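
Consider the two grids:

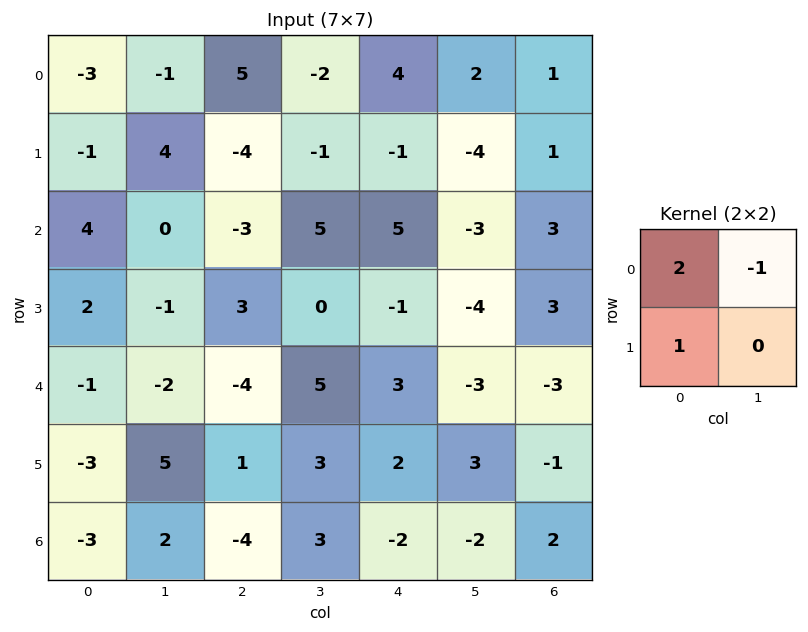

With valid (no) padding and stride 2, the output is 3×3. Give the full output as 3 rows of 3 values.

-6 8 5
10 -8 12
-3 -12 11

Output[0,0]: The receptive field on the input at this output position is [-3 -1 / -1 4]. Elementwise product with the kernel and sum: -3·2 + -1·-1 + -1·1.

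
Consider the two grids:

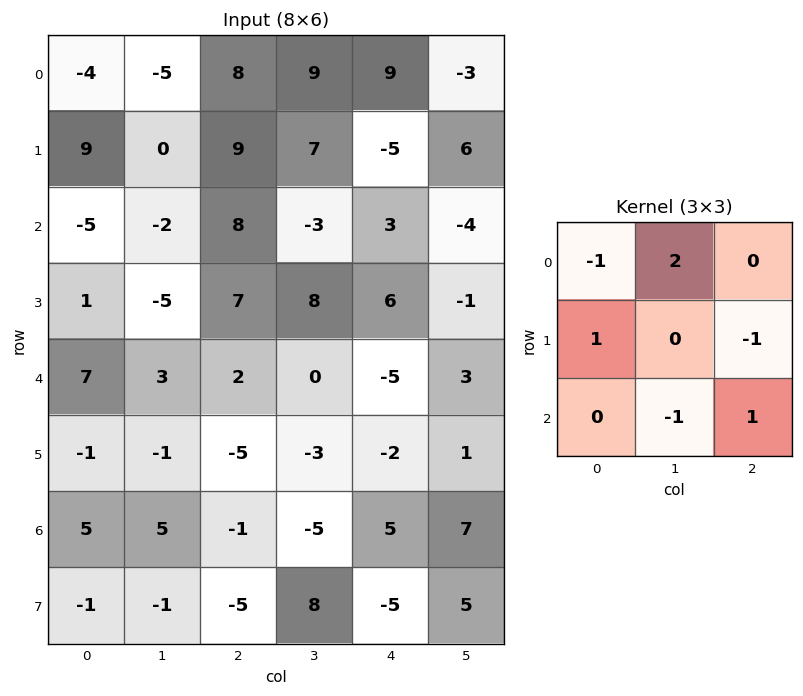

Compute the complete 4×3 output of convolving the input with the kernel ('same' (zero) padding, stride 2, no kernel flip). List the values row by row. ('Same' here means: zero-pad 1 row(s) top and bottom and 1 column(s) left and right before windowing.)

Output[0,0]: The receptive field on the zero-padded input at this output position is [0 0 0 / 0 -4 -5 / 0 9 0]. Elementwise product with the kernel and sum: 0·-1 + 0·2 + 0·1 + -5·-1 + 9·-1 + 0·1.
Output[0,1]: The receptive field on the zero-padded input at this output position is [0 0 0 / -5 8 9 / 0 9 7]. Elementwise product with the kernel and sum: 0·-1 + 0·2 + -5·1 + 9·-1 + 9·-1 + 7·1.

-4 -16 23
14 20 -23
-1 24 4
-7 14 -3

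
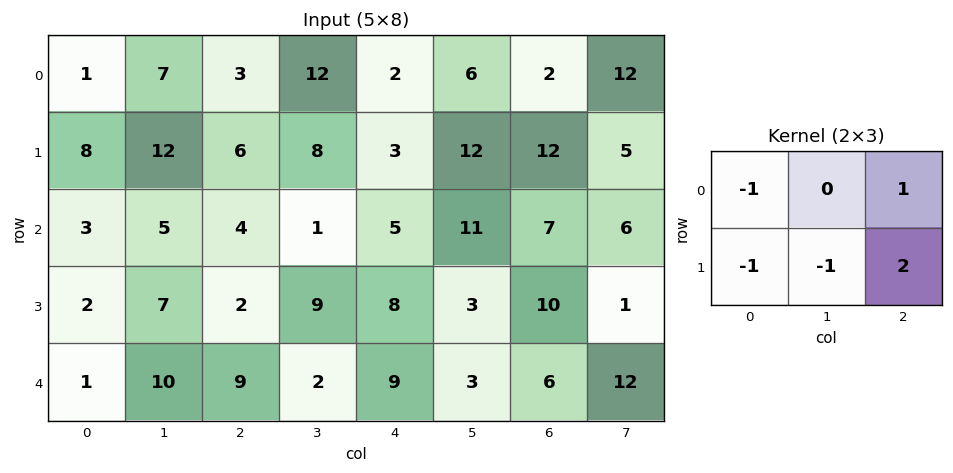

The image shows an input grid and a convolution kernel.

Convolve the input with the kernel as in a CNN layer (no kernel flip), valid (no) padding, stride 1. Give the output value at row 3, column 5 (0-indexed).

The receptive field on the input at this output position is [3 10 1 / 3 6 12]. Elementwise product with the kernel and sum: 3·-1 + 1·1 + 3·-1 + 6·-1 + 12·2.

13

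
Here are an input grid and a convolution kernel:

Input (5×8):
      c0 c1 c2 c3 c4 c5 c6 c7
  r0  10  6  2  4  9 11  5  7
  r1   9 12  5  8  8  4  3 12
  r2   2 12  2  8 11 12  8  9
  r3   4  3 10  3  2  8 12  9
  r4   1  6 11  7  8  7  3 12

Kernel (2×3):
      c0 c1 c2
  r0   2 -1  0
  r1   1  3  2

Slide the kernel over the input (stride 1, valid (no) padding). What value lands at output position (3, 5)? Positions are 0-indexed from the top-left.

44

The receptive field on the input at this output position is [8 12 9 / 7 3 12]. Elementwise product with the kernel and sum: 8·2 + 12·-1 + 7·1 + 3·3 + 12·2.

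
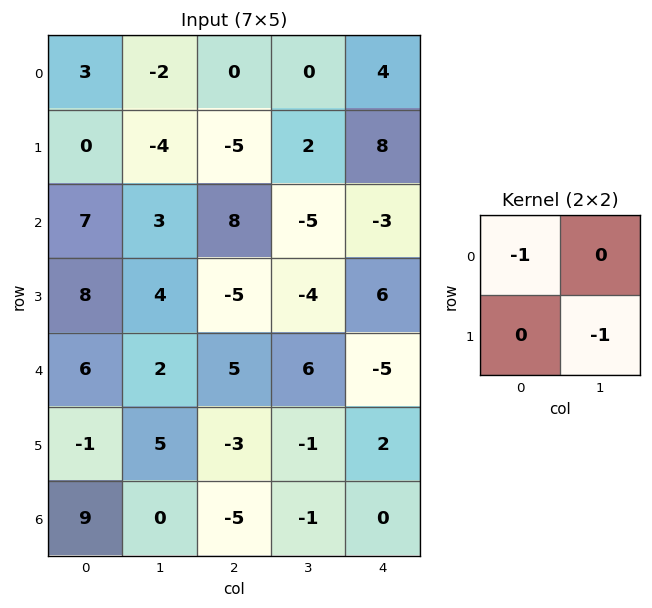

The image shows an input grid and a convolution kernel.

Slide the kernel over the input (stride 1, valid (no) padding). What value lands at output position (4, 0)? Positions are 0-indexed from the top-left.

The receptive field on the input at this output position is [6 2 / -1 5]. Elementwise product with the kernel and sum: 6·-1 + 5·-1.

-11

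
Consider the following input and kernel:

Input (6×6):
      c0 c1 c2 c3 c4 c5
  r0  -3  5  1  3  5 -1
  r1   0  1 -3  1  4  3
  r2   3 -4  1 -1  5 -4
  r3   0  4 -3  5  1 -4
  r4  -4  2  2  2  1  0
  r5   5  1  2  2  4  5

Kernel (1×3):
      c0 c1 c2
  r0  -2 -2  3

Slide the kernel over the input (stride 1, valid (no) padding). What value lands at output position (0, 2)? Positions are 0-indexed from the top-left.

7

The receptive field on the input at this output position is [1 3 5]. Elementwise product with the kernel and sum: 1·-2 + 3·-2 + 5·3.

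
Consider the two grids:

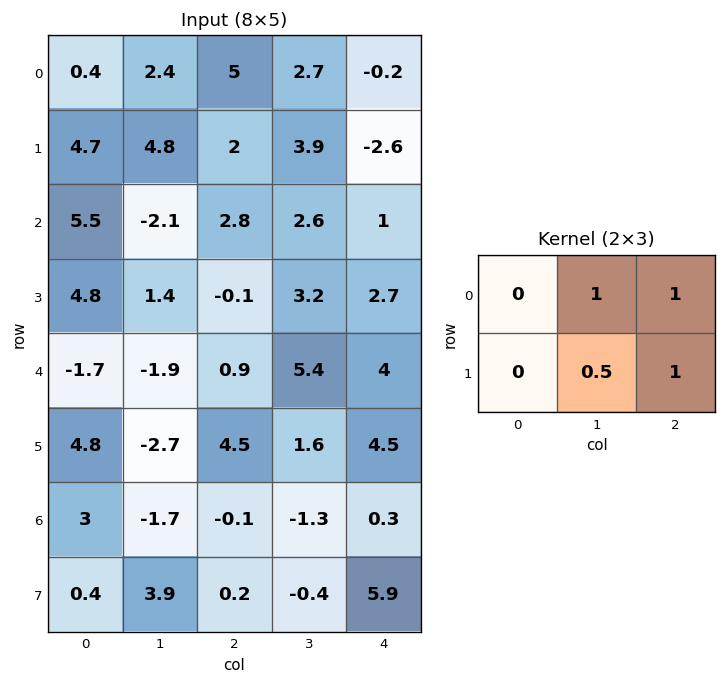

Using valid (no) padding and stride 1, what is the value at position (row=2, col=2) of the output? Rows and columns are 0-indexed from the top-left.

The receptive field on the input at this output position is [2.8 2.6 1 / -0.1 3.2 2.7]. Elementwise product with the kernel and sum: 2.6·1 + 1·1 + 3.2·0.5 + 2.7·1.

7.9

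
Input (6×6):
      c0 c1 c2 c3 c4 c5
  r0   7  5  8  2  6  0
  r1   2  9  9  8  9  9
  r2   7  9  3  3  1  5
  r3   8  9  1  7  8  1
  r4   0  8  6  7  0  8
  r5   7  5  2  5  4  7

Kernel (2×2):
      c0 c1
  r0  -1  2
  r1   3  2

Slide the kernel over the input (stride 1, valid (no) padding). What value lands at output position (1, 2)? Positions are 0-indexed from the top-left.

22

The receptive field on the input at this output position is [9 8 / 3 3]. Elementwise product with the kernel and sum: 9·-1 + 8·2 + 3·3 + 3·2.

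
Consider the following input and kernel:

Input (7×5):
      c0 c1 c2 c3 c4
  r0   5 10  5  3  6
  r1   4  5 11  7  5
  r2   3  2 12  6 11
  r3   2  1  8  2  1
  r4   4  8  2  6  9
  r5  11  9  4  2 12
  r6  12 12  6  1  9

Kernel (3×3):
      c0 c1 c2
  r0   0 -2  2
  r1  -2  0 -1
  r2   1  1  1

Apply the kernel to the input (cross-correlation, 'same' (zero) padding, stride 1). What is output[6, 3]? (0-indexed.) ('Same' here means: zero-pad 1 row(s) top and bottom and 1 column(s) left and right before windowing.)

-1

The receptive field on the zero-padded input at this output position is [4 2 12 / 6 1 9 / 0 0 0]. Elementwise product with the kernel and sum: 2·-2 + 12·2 + 6·-2 + 9·-1 + 0·1 + 0·1 + 0·1.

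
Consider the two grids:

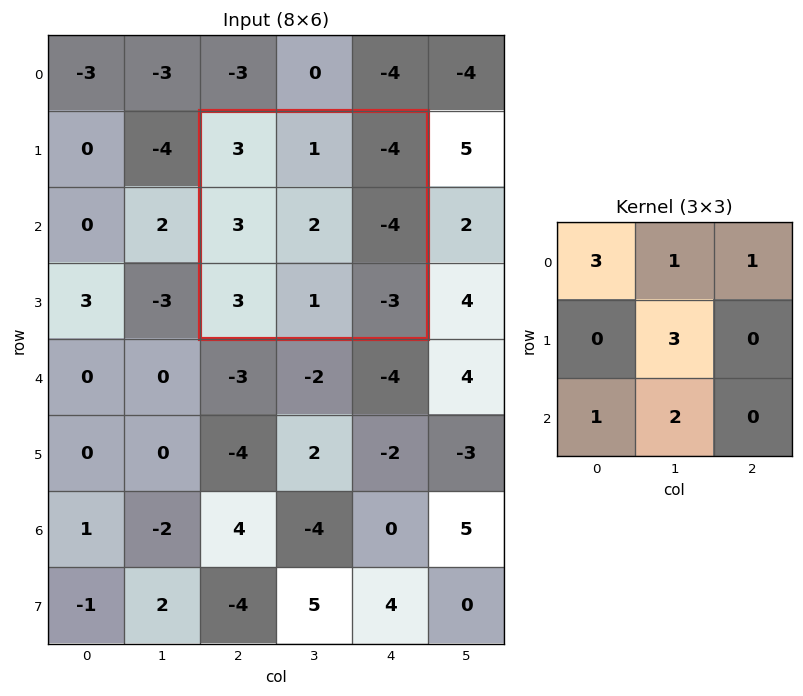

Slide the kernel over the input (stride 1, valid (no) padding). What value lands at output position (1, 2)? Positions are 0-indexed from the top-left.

The receptive field on the input at this output position is [3 1 -4 / 3 2 -4 / 3 1 -3]. Elementwise product with the kernel and sum: 3·3 + 1·1 + -4·1 + 2·3 + 3·1 + 1·2.

17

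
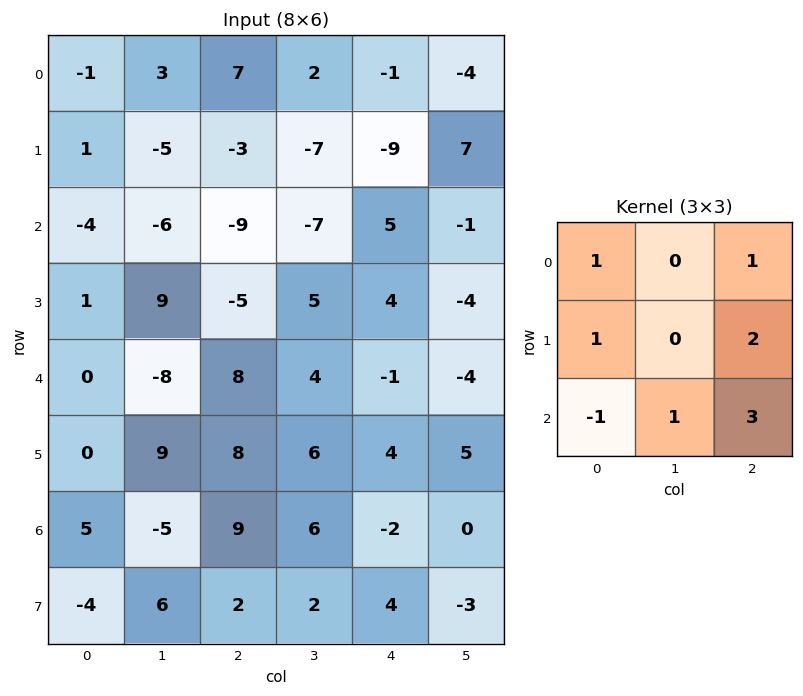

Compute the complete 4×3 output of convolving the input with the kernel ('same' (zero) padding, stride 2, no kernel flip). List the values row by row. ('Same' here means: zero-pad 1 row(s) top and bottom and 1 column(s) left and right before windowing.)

Output[0,0]: The receptive field on the zero-padded input at this output position is [0 0 0 / 0 -1 3 / 0 1 -5]. Elementwise product with the kernel and sum: 0·1 + 0·1 + 0·1 + 3·2 + 0·-1 + 1·1 + -5·3.
Output[0,1]: The receptive field on the zero-padded input at this output position is [0 0 0 / 3 7 2 / -5 -3 -7]. Elementwise product with the kernel and sum: 0·1 + 0·1 + 3·1 + 2·2 + -5·-1 + -3·1 + -7·3.

-8 -12 13
11 -31 -22
20 31 10
13 24 10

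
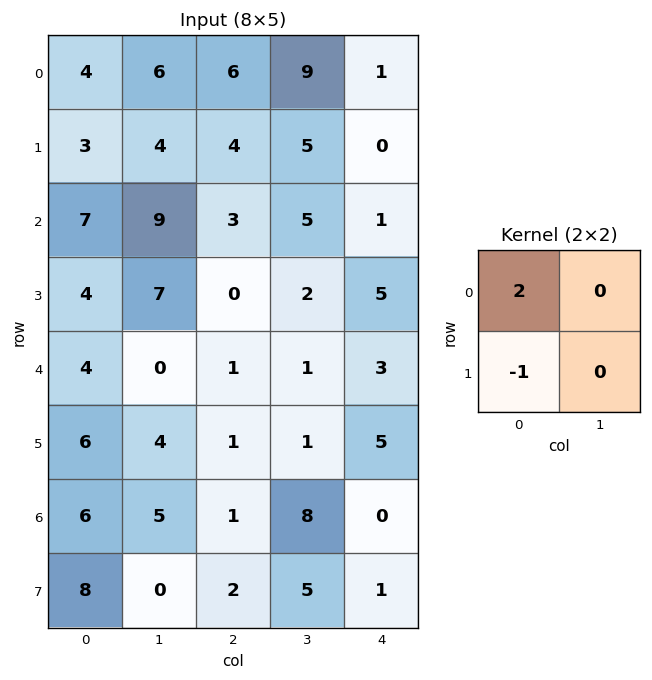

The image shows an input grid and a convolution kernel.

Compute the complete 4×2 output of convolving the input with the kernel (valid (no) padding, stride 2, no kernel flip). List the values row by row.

Output[0,0]: The receptive field on the input at this output position is [4 6 / 3 4]. Elementwise product with the kernel and sum: 4·2 + 3·-1.

5 8
10 6
2 1
4 0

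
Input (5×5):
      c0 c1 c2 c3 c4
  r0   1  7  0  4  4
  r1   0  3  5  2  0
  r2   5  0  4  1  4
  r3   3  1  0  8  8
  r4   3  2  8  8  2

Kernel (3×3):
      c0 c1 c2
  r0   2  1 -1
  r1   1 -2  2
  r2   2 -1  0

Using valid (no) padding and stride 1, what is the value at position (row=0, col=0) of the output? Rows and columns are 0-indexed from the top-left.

The receptive field on the input at this output position is [1 7 0 / 0 3 5 / 5 0 4]. Elementwise product with the kernel and sum: 1·2 + 7·1 + 0·-1 + 0·1 + 3·-2 + 5·2 + 5·2 + 0·-1.

23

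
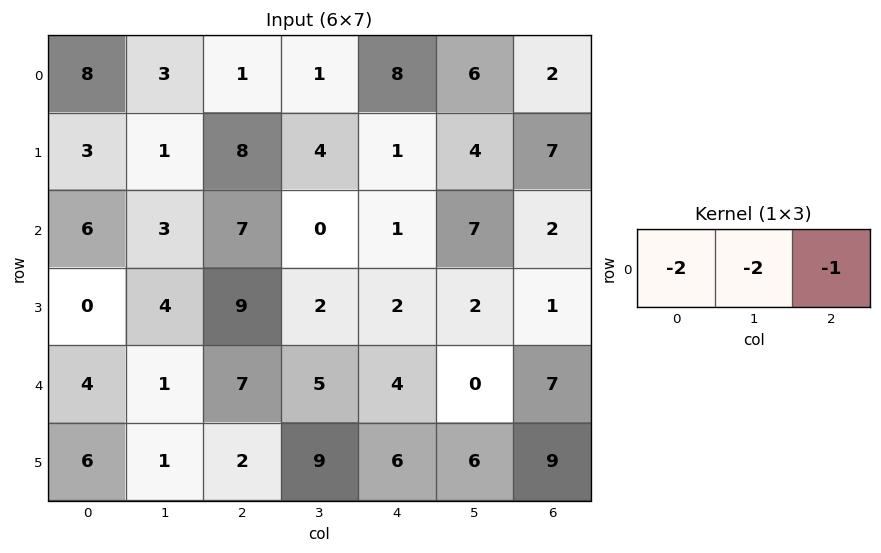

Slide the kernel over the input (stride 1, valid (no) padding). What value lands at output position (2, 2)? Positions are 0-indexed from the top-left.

The receptive field on the input at this output position is [7 0 1]. Elementwise product with the kernel and sum: 7·-2 + 0·-2 + 1·-1.

-15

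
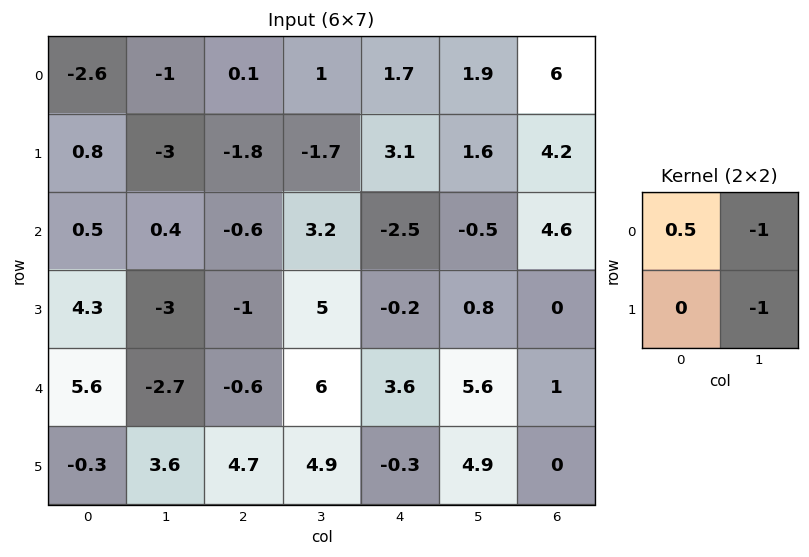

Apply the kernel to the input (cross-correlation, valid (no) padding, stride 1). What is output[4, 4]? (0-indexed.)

-8.7

The receptive field on the input at this output position is [3.6 5.6 / -0.3 4.9]. Elementwise product with the kernel and sum: 3.6·0.5 + 5.6·-1 + 4.9·-1.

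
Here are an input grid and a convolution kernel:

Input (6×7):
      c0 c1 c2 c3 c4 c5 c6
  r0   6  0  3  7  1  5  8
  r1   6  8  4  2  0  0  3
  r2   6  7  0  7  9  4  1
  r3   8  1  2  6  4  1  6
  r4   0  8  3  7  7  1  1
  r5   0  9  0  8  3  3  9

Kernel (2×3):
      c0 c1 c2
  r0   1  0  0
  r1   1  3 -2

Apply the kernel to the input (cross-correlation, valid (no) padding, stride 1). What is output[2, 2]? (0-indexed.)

12

The receptive field on the input at this output position is [0 7 9 / 2 6 4]. Elementwise product with the kernel and sum: 0·1 + 2·1 + 6·3 + 4·-2.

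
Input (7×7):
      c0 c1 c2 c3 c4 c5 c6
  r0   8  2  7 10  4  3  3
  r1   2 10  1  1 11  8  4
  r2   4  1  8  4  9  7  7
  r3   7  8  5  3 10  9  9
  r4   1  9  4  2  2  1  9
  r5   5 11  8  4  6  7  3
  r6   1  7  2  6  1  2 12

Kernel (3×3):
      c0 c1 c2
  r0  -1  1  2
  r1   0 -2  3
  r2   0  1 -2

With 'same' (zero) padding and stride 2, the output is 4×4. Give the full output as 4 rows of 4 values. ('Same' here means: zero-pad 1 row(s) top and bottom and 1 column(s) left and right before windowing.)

Output[0,0]: The receptive field on the zero-padded input at this output position is [0 0 0 / 0 8 2 / 0 2 10]. Elementwise product with the kernel and sum: 0·-1 + 0·1 + 0·2 + 8·-2 + 2·3 + 2·1 + 10·-2.

-28 15 -4 -2
8 -12 21 -9
31 1 16 -15
46 19 20 -28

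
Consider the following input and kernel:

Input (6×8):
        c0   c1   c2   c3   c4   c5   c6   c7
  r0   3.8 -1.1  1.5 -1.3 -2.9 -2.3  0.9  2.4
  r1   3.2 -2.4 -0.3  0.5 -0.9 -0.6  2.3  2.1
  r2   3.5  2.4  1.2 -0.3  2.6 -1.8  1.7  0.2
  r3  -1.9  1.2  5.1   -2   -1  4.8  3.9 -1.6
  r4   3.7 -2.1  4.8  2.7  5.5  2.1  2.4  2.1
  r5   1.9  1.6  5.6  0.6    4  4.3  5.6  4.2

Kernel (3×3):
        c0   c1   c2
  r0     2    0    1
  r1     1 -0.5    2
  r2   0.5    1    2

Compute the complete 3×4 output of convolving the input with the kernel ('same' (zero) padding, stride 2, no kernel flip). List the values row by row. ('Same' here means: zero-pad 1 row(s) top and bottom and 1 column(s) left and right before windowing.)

Output[0,0]: The receptive field on the zero-padded input at this output position is [0 0 0 / 0 3.8 -1.1 / 0 3.2 -2.4]. Elementwise product with the kernel and sum: 0·2 + 0·1 + 0·1 + 3.8·-0.5 + -1.1·2 + 0·0.5 + 3.2·1 + -2.4·2.

-5.7 -4.95 -6.3 8.25
1.15 -1.4 2.8 1.75
0.25 8.9 17.85 29.25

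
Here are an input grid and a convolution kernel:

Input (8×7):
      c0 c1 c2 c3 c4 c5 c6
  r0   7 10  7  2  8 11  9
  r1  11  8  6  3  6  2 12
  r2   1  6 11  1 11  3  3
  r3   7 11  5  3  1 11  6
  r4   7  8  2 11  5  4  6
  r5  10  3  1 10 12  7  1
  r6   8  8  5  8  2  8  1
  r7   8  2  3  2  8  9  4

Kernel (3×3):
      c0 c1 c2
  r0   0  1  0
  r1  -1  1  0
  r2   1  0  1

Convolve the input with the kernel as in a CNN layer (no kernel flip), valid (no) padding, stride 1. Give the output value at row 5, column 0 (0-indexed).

14

The receptive field on the input at this output position is [10 3 1 / 8 8 5 / 8 2 3]. Elementwise product with the kernel and sum: 3·1 + 8·-1 + 8·1 + 8·1 + 3·1.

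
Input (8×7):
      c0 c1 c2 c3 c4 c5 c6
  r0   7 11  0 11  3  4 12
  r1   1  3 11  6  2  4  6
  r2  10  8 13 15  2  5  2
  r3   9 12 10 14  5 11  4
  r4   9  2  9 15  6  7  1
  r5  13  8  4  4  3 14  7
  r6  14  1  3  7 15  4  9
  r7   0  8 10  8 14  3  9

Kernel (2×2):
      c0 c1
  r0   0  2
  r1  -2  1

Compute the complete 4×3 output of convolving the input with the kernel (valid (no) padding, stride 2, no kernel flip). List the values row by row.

23 6 8
10 24 11
-14 26 22
10 2 -17

Output[0,0]: The receptive field on the input at this output position is [7 11 / 1 3]. Elementwise product with the kernel and sum: 11·2 + 1·-2 + 3·1.
Output[0,1]: The receptive field on the input at this output position is [0 11 / 11 6]. Elementwise product with the kernel and sum: 11·2 + 11·-2 + 6·1.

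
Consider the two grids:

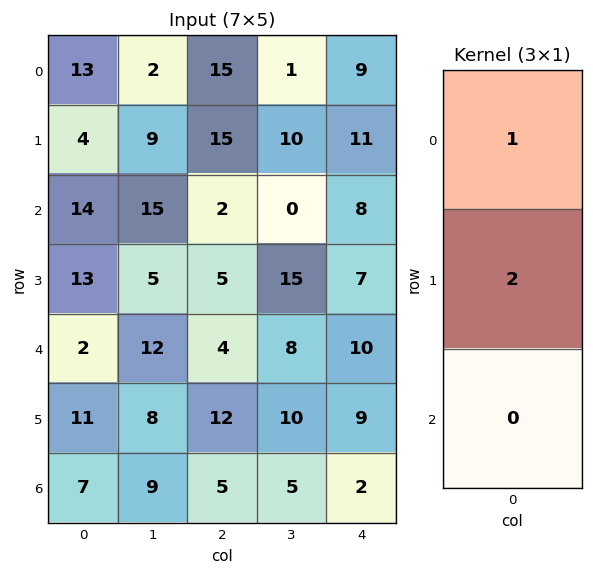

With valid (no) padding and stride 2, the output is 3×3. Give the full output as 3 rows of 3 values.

21 45 31
40 12 22
24 28 28

Output[0,0]: The receptive field on the input at this output position is [13 / 4 / 14]. Elementwise product with the kernel and sum: 13·1 + 4·2.
Output[0,1]: The receptive field on the input at this output position is [15 / 15 / 2]. Elementwise product with the kernel and sum: 15·1 + 15·2.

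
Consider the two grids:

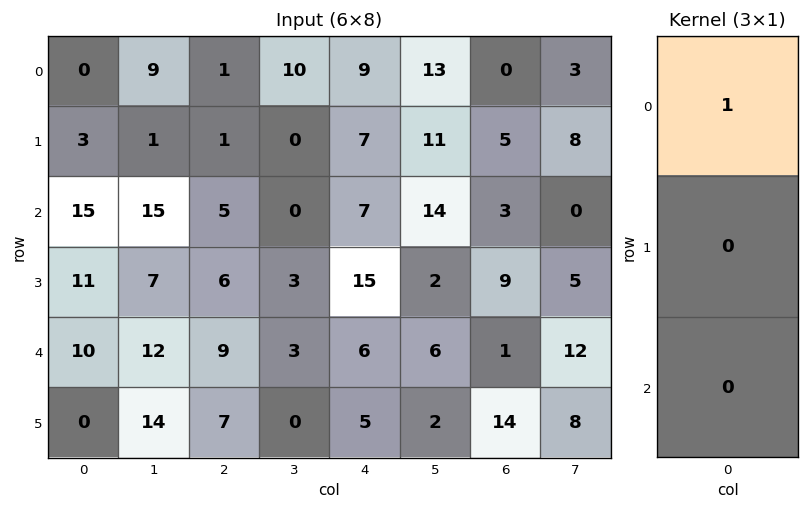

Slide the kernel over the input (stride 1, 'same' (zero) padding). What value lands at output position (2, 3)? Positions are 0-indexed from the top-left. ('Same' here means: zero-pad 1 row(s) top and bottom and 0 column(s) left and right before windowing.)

The receptive field on the zero-padded input at this output position is [0 / 0 / 3]. Elementwise product with the kernel and sum: 0·1.

0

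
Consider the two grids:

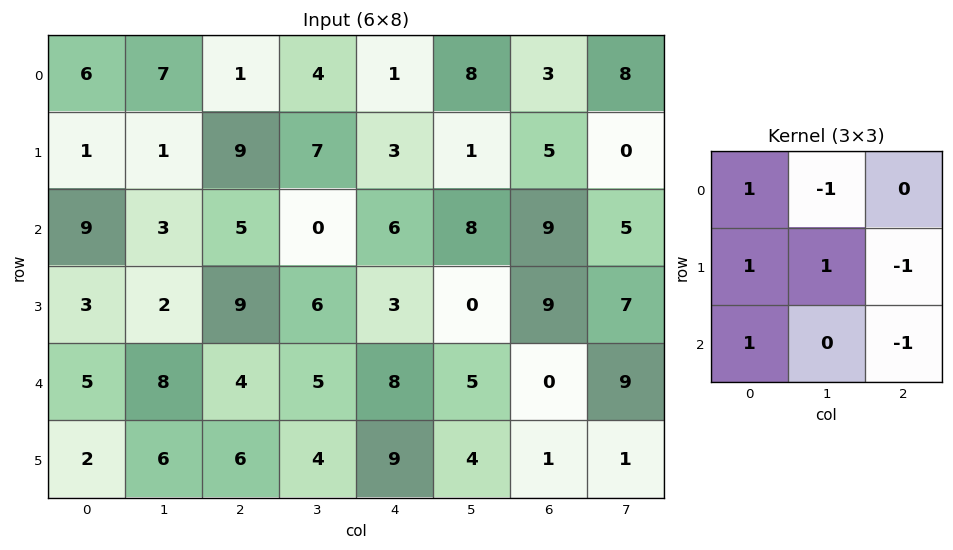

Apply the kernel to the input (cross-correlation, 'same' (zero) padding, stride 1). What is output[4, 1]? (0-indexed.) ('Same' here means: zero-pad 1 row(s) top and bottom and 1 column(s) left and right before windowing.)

6

The receptive field on the zero-padded input at this output position is [3 2 9 / 5 8 4 / 2 6 6]. Elementwise product with the kernel and sum: 3·1 + 2·-1 + 5·1 + 8·1 + 4·-1 + 2·1 + 6·-1.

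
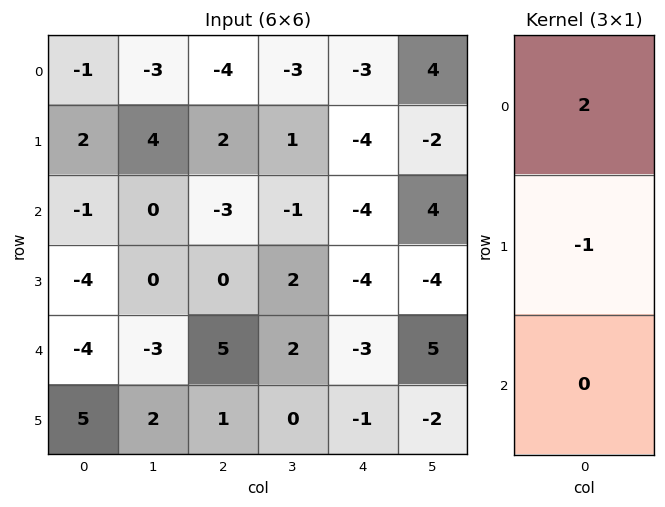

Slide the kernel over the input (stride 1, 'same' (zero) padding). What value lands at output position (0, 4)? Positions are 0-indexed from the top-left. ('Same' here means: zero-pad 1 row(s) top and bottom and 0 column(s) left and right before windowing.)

The receptive field on the zero-padded input at this output position is [0 / -3 / -4]. Elementwise product with the kernel and sum: 0·2 + -3·-1.

3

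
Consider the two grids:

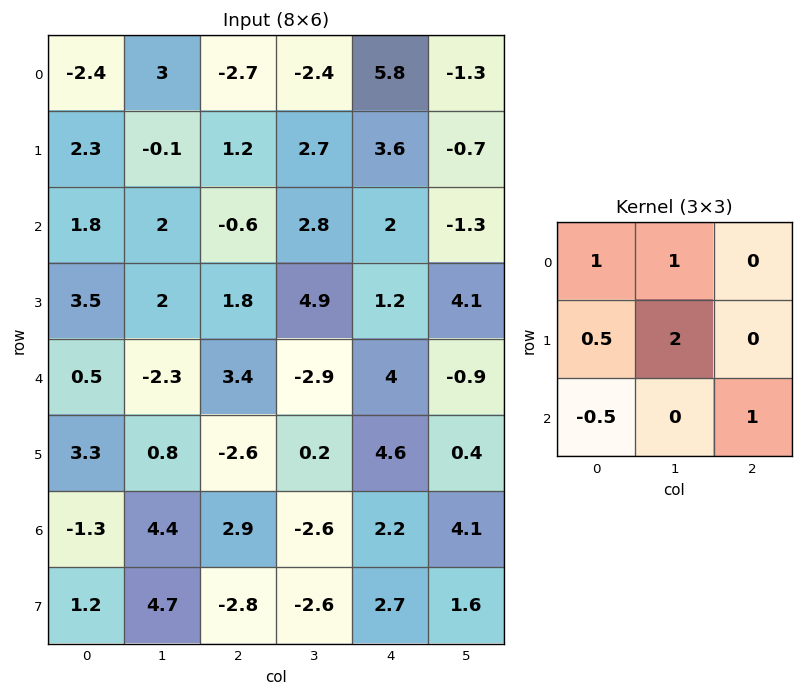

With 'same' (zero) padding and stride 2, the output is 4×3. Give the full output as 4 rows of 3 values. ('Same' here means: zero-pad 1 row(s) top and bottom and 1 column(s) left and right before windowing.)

-4.9 -1.15 8.35
7.9 4.8 13.35
5.3 9.25 12.95
5.4 1.25 10.8

Output[0,0]: The receptive field on the zero-padded input at this output position is [0 0 0 / 0 -2.4 3 / 0 2.3 -0.1]. Elementwise product with the kernel and sum: 0·1 + 0·1 + 0·0.5 + -2.4·2 + 0·-0.5 + -0.1·1.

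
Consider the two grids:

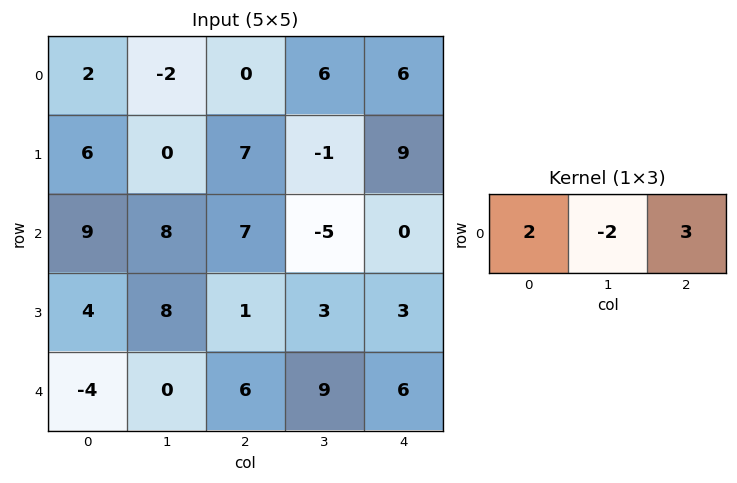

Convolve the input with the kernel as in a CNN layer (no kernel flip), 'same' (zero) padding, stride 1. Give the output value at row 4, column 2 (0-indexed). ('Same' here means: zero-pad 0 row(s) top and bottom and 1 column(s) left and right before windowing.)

15

The receptive field on the zero-padded input at this output position is [0 6 9]. Elementwise product with the kernel and sum: 0·2 + 6·-2 + 9·3.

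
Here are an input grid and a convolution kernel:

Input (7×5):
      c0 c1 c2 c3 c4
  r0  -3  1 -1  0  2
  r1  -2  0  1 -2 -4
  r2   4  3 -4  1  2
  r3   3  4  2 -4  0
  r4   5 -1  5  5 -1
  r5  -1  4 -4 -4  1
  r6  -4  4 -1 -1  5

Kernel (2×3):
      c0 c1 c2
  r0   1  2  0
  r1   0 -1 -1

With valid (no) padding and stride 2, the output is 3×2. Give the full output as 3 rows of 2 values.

Output[0,0]: The receptive field on the input at this output position is [-3 1 -1 / -2 0 1]. Elementwise product with the kernel and sum: -3·1 + 1·2 + 0·-1 + 1·-1.
Output[0,1]: The receptive field on the input at this output position is [-1 0 2 / 1 -2 -4]. Elementwise product with the kernel and sum: -1·1 + 0·2 + -2·-1 + -4·-1.

-2 5
4 2
3 18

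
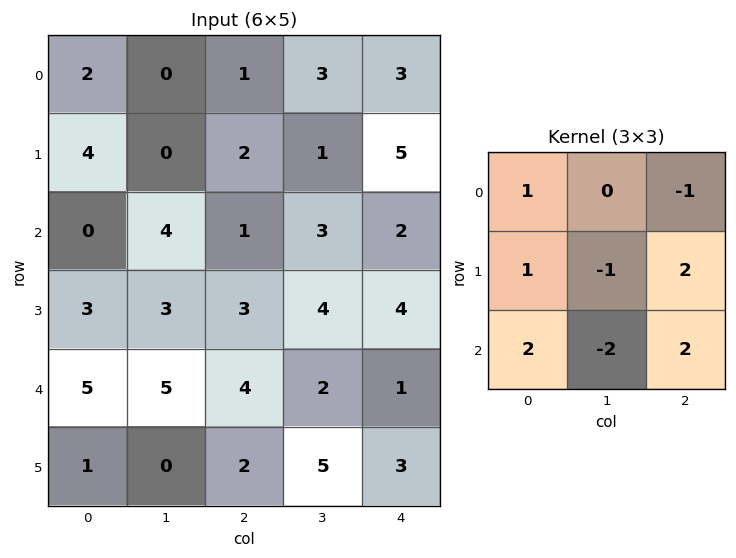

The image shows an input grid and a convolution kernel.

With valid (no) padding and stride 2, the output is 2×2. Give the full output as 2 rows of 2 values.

Output[0,0]: The receptive field on the input at this output position is [2 0 1 / 4 0 2 / 0 4 1]. Elementwise product with the kernel and sum: 2·1 + 1·-1 + 4·1 + 0·-1 + 2·2 + 0·2 + 4·-2 + 1·2.
Output[0,1]: The receptive field on the input at this output position is [1 3 3 / 2 1 5 / 1 3 2]. Elementwise product with the kernel and sum: 1·1 + 3·-1 + 2·1 + 1·-1 + 5·2 + 1·2 + 3·-2 + 2·2.

3 9
13 12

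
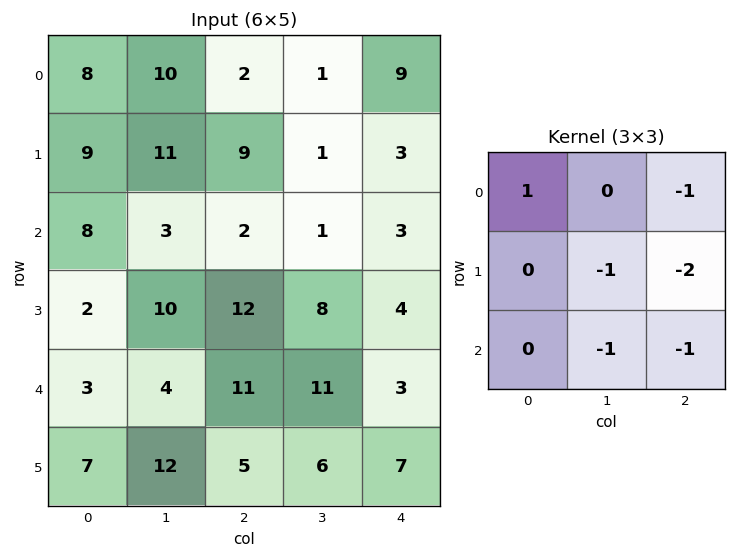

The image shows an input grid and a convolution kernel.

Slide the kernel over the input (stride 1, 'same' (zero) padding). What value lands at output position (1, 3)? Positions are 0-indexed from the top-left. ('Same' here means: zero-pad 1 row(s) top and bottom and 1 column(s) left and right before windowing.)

-18

The receptive field on the zero-padded input at this output position is [2 1 9 / 9 1 3 / 2 1 3]. Elementwise product with the kernel and sum: 2·1 + 9·-1 + 1·-1 + 3·-2 + 1·-1 + 3·-1.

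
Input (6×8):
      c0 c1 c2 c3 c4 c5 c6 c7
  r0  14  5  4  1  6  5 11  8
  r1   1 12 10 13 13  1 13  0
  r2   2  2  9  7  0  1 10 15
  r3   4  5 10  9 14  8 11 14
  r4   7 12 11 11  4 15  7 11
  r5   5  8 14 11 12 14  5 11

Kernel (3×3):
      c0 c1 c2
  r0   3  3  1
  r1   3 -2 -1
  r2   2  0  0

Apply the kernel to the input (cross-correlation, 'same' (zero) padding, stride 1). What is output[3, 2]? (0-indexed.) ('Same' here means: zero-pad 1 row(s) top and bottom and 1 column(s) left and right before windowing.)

50

The receptive field on the zero-padded input at this output position is [2 9 7 / 5 10 9 / 12 11 11]. Elementwise product with the kernel and sum: 2·3 + 9·3 + 7·1 + 5·3 + 10·-2 + 9·-1 + 12·2.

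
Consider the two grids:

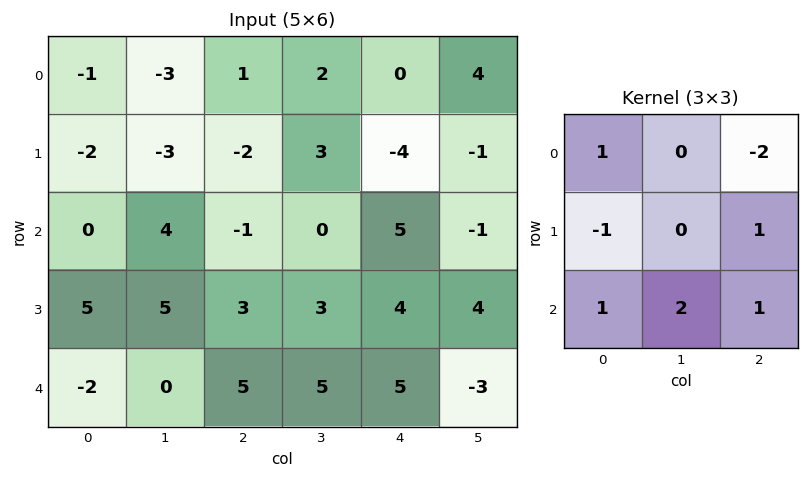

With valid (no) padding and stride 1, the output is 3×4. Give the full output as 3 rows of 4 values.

4 1 3 -1
19 1 25 19
3 17 10 15

Output[0,0]: The receptive field on the input at this output position is [-1 -3 1 / -2 -3 -2 / 0 4 -1]. Elementwise product with the kernel and sum: -1·1 + 1·-2 + -2·-1 + -2·1 + 0·1 + 4·2 + -1·1.
Output[0,1]: The receptive field on the input at this output position is [-3 1 2 / -3 -2 3 / 4 -1 0]. Elementwise product with the kernel and sum: -3·1 + 2·-2 + -3·-1 + 3·1 + 4·1 + -1·2 + 0·1.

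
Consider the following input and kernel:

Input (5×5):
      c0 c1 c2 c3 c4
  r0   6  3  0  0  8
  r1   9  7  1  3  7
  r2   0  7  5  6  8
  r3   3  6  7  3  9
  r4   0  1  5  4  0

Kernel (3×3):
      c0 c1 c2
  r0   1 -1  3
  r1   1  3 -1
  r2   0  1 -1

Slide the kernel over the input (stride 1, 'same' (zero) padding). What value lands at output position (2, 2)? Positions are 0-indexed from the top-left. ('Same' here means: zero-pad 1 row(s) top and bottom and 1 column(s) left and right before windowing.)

35

The receptive field on the zero-padded input at this output position is [7 1 3 / 7 5 6 / 6 7 3]. Elementwise product with the kernel and sum: 7·1 + 1·-1 + 3·3 + 7·1 + 5·3 + 6·-1 + 7·1 + 3·-1.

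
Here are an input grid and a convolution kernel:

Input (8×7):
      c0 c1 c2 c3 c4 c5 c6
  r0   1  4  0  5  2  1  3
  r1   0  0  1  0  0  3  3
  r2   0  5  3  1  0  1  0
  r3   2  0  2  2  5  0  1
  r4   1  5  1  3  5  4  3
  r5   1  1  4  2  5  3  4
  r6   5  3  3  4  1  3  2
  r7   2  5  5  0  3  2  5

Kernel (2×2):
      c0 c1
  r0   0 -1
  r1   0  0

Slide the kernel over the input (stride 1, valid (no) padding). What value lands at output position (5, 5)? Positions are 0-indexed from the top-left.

The receptive field on the input at this output position is [3 4 / 3 2]. Elementwise product with the kernel and sum: 4·-1.

-4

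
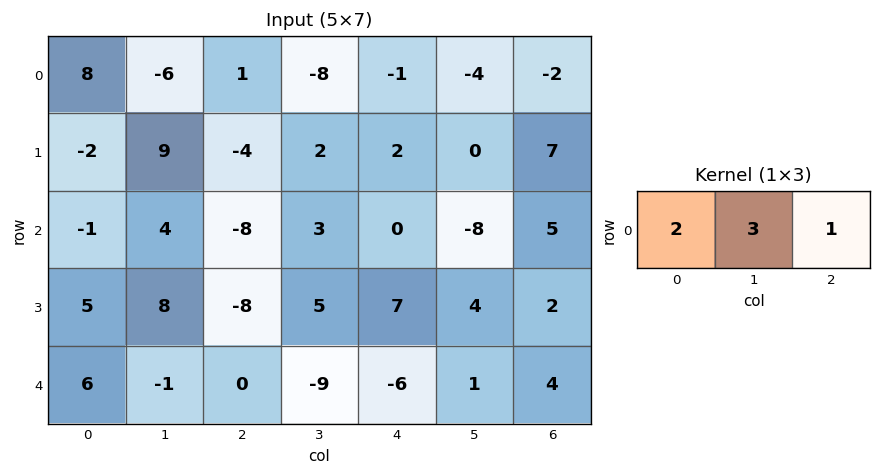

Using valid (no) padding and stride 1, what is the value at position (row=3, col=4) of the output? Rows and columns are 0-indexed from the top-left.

28

The receptive field on the input at this output position is [7 4 2]. Elementwise product with the kernel and sum: 7·2 + 4·3 + 2·1.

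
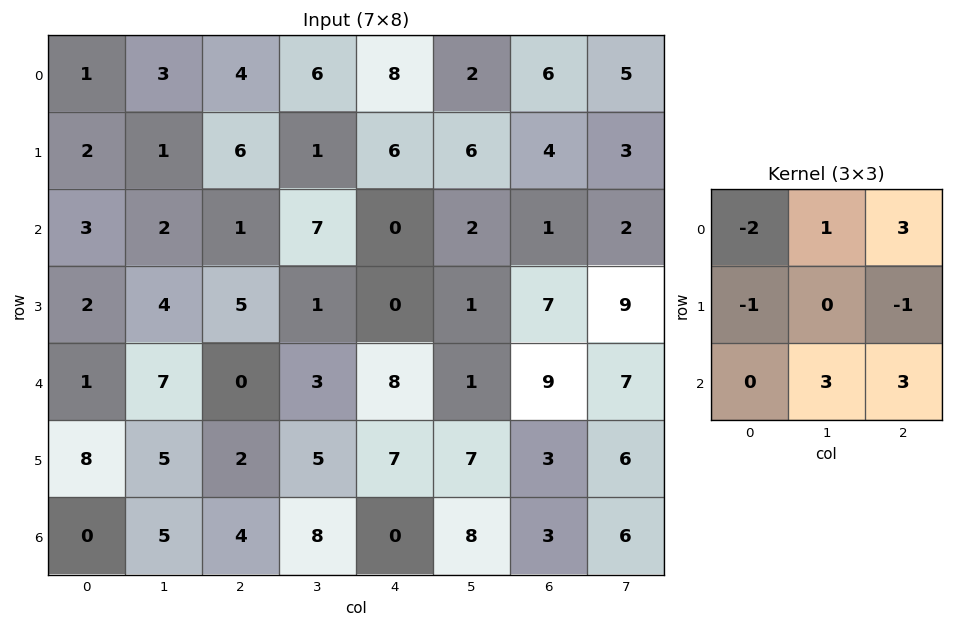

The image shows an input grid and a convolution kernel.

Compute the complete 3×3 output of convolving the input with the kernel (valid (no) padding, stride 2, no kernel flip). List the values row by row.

Output[0,0]: The receptive field on the input at this output position is [1 3 4 / 2 1 6 / 3 2 1]. Elementwise product with the kernel and sum: 1·-2 + 3·1 + 4·3 + 2·-1 + 6·-1 + 2·3 + 1·3.

14 31 3
13 33 28
22 42 35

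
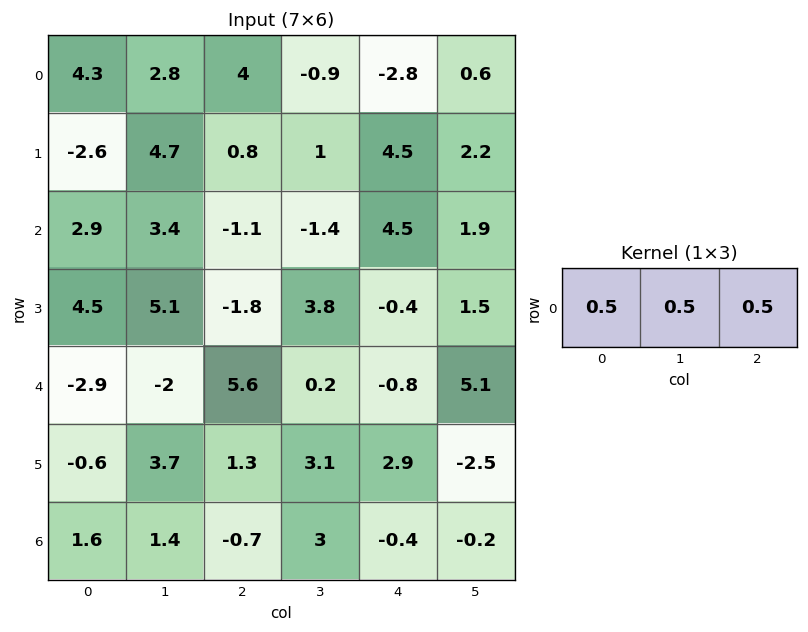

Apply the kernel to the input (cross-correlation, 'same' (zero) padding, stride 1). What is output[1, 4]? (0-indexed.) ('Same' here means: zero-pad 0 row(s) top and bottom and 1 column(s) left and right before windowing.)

3.85

The receptive field on the zero-padded input at this output position is [1 4.5 2.2]. Elementwise product with the kernel and sum: 1·0.5 + 4.5·0.5 + 2.2·0.5.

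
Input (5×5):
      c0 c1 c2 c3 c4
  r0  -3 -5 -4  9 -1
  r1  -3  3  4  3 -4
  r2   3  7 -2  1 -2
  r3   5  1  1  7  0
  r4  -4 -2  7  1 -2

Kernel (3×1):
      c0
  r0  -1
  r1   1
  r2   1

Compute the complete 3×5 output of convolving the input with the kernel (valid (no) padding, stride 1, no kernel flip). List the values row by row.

Output[0,0]: The receptive field on the input at this output position is [-3 / -3 / 3]. Elementwise product with the kernel and sum: -3·-1 + -3·1 + 3·1.
Output[0,1]: The receptive field on the input at this output position is [-5 / 3 / 7]. Elementwise product with the kernel and sum: -5·-1 + 3·1 + 7·1.

3 15 6 -5 -5
11 5 -5 5 2
-2 -8 10 7 0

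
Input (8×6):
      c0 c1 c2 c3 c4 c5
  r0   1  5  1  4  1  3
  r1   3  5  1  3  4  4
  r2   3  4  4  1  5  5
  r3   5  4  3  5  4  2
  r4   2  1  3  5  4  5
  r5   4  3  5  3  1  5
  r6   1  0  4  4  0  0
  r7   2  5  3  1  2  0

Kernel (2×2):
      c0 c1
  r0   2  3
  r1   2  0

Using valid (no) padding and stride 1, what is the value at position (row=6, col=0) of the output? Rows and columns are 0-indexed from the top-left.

The receptive field on the input at this output position is [1 0 / 2 5]. Elementwise product with the kernel and sum: 1·2 + 0·3 + 2·2.

6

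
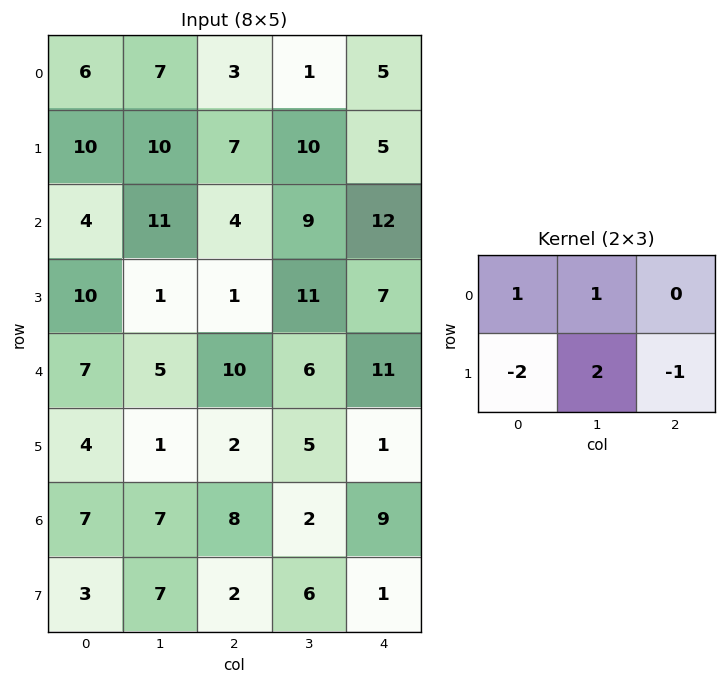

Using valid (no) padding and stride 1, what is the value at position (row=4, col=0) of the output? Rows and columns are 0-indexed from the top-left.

The receptive field on the input at this output position is [7 5 10 / 4 1 2]. Elementwise product with the kernel and sum: 7·1 + 5·1 + 4·-2 + 1·2 + 2·-1.

4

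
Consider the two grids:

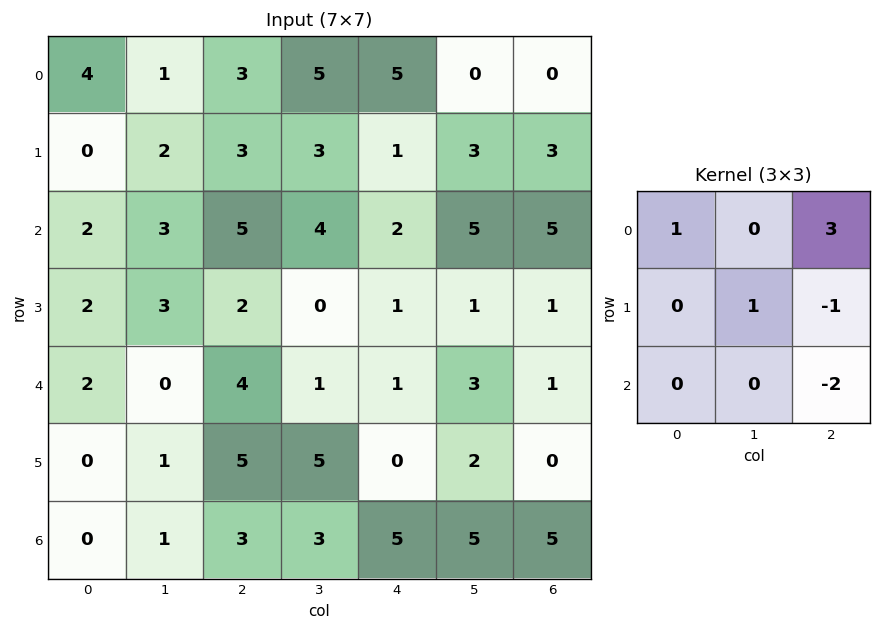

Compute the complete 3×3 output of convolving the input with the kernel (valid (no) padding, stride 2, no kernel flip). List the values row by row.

2 16 -5
10 8 15
4 2 -4

Output[0,0]: The receptive field on the input at this output position is [4 1 3 / 0 2 3 / 2 3 5]. Elementwise product with the kernel and sum: 4·1 + 3·3 + 2·1 + 3·-1 + 5·-2.
Output[0,1]: The receptive field on the input at this output position is [3 5 5 / 3 3 1 / 5 4 2]. Elementwise product with the kernel and sum: 3·1 + 5·3 + 3·1 + 1·-1 + 2·-2.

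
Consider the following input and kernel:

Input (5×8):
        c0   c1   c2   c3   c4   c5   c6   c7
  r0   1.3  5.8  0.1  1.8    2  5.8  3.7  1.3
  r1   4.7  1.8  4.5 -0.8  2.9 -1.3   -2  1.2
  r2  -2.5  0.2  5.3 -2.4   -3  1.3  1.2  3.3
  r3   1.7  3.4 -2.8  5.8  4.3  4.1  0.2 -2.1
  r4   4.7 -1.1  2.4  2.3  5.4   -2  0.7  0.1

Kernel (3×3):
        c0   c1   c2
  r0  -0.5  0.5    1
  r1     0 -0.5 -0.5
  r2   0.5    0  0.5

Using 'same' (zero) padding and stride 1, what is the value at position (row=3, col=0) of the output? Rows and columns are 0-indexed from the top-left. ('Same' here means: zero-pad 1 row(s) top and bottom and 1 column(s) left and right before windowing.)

-4.15

The receptive field on the zero-padded input at this output position is [0 -2.5 0.2 / 0 1.7 3.4 / 0 4.7 -1.1]. Elementwise product with the kernel and sum: 0·-0.5 + -2.5·0.5 + 0.2·1 + 1.7·-0.5 + 3.4·-0.5 + 0·0.5 + -1.1·0.5.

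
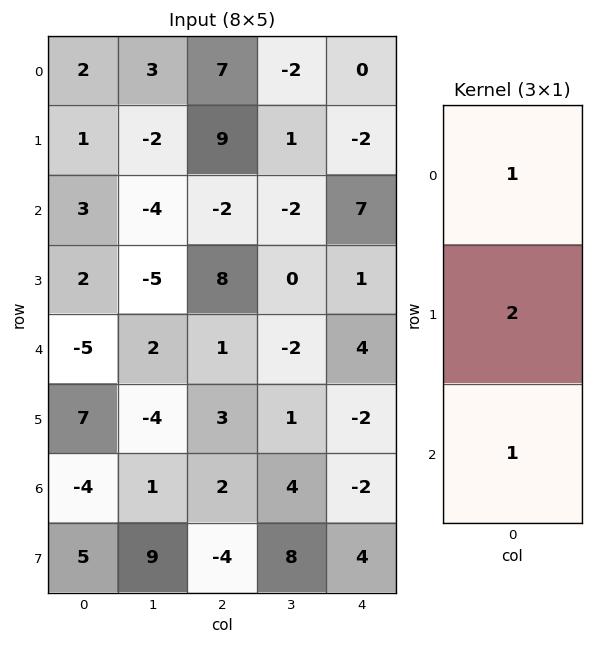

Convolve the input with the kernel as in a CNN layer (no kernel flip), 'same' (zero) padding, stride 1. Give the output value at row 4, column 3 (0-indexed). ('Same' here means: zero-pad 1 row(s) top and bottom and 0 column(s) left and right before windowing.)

The receptive field on the zero-padded input at this output position is [0 / -2 / 1]. Elementwise product with the kernel and sum: 0·1 + -2·2 + 1·1.

-3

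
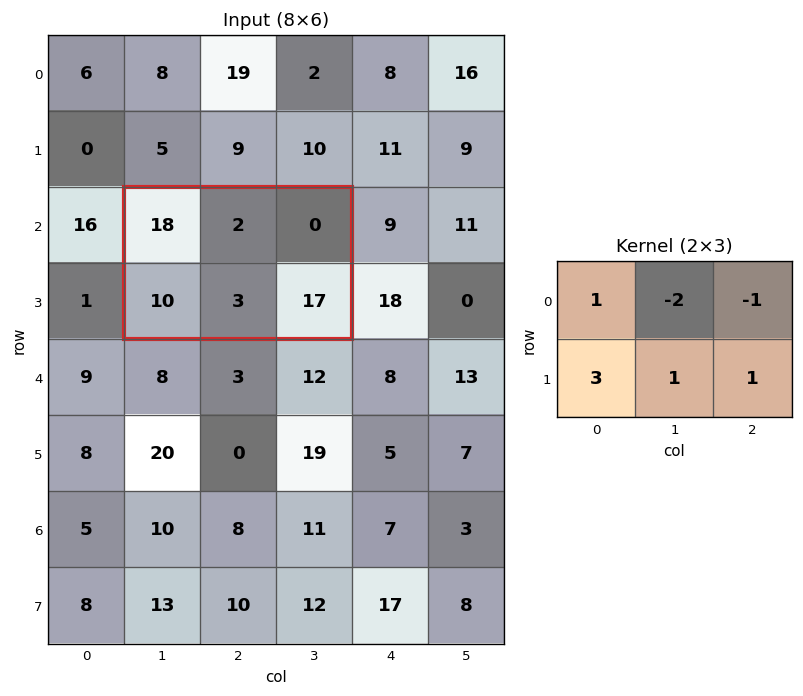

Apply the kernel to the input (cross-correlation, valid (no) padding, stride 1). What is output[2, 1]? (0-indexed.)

The receptive field on the input at this output position is [18 2 0 / 10 3 17]. Elementwise product with the kernel and sum: 18·1 + 2·-2 + 0·-1 + 10·3 + 3·1 + 17·1.

64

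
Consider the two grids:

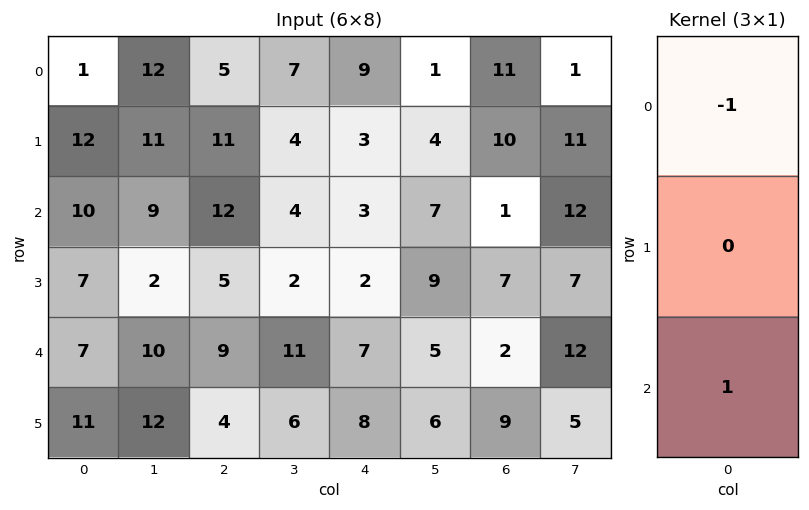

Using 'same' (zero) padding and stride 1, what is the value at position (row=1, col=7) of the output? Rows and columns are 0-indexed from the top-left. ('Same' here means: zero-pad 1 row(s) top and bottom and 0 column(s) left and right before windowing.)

11

The receptive field on the zero-padded input at this output position is [1 / 11 / 12]. Elementwise product with the kernel and sum: 1·-1 + 12·1.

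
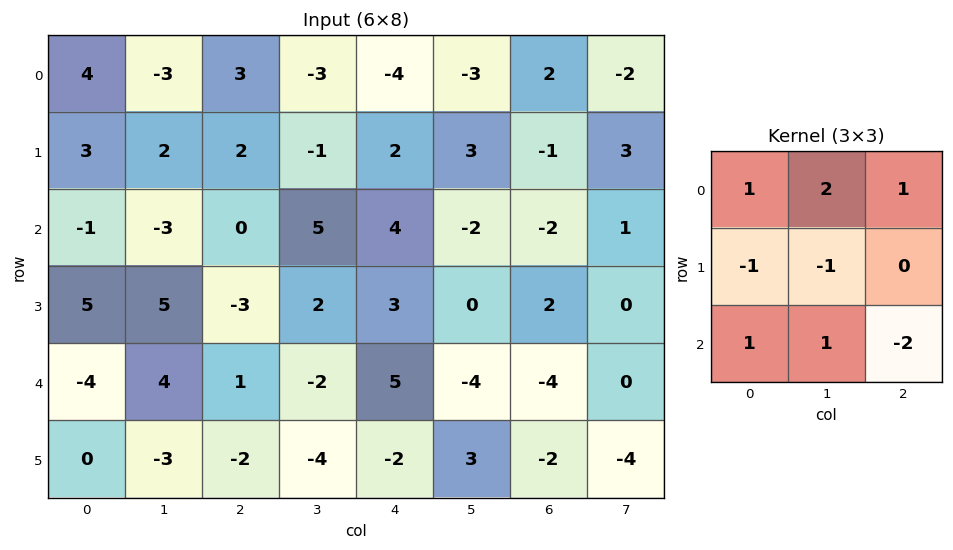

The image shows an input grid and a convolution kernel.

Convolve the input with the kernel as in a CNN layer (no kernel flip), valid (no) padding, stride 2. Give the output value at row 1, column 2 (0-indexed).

The receptive field on the input at this output position is [4 -2 -2 / 3 0 2 / 5 -4 -4]. Elementwise product with the kernel and sum: 4·1 + -2·2 + -2·1 + 3·-1 + 0·-1 + 5·1 + -4·1 + -4·-2.

4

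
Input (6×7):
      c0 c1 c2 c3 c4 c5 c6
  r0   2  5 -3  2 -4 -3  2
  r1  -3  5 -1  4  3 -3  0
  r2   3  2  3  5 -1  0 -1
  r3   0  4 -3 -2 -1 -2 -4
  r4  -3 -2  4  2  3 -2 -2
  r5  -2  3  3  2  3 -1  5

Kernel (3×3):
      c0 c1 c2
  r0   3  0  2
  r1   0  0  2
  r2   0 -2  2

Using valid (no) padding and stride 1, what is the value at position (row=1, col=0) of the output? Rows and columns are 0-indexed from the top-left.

-19

The receptive field on the input at this output position is [-3 5 -1 / 3 2 3 / 0 4 -3]. Elementwise product with the kernel and sum: -3·3 + -1·2 + 3·2 + 4·-2 + -3·2.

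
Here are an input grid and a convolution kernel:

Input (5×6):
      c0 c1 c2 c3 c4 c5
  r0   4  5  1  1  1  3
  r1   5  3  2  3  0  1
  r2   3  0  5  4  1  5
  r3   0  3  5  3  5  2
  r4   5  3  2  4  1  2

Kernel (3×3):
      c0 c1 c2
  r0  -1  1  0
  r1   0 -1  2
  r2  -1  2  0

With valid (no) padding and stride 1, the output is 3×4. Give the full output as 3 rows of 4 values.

-1 10 0 0
14 9 0 13
5 7 12 -6

Output[0,0]: The receptive field on the input at this output position is [4 5 1 / 5 3 2 / 3 0 5]. Elementwise product with the kernel and sum: 4·-1 + 5·1 + 3·-1 + 2·2 + 3·-1 + 0·2.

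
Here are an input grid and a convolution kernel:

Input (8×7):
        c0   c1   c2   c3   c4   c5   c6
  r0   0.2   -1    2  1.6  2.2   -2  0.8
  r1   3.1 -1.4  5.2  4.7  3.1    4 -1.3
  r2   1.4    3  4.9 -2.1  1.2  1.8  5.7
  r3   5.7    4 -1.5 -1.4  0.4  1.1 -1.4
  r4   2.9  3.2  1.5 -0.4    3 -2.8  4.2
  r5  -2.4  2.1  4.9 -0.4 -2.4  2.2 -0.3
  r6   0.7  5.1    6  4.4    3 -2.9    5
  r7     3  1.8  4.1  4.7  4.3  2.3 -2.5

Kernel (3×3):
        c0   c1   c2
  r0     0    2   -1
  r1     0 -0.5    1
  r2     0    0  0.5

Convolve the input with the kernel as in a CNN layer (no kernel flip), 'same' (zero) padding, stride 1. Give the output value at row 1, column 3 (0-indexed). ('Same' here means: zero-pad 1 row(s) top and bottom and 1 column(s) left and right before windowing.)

The receptive field on the zero-padded input at this output position is [2 1.6 2.2 / 5.2 4.7 3.1 / 4.9 -2.1 1.2]. Elementwise product with the kernel and sum: 1.6·2 + 2.2·-1 + 4.7·-0.5 + 3.1·1 + 1.2·0.5.

2.35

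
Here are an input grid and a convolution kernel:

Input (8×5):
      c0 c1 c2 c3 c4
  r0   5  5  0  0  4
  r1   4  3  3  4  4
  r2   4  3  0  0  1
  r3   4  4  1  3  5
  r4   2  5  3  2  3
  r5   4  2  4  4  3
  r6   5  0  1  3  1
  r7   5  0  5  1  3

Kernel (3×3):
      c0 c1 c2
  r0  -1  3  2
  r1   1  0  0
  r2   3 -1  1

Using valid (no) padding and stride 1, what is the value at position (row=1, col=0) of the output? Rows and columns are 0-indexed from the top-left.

24

The receptive field on the input at this output position is [4 3 3 / 4 3 0 / 4 4 1]. Elementwise product with the kernel and sum: 4·-1 + 3·3 + 3·2 + 4·1 + 4·3 + 4·-1 + 1·1.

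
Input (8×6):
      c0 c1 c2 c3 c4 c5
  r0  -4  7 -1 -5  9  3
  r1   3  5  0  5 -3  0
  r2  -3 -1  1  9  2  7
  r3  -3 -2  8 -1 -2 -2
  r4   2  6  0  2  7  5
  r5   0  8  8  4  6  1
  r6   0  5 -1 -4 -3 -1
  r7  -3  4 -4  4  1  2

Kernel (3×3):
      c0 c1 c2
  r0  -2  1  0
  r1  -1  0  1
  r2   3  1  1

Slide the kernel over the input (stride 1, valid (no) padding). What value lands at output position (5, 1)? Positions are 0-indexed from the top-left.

The receptive field on the input at this output position is [8 8 4 / 5 -1 -4 / 4 -4 4]. Elementwise product with the kernel and sum: 8·-2 + 8·1 + 5·-1 + -4·1 + 4·3 + -4·1 + 4·1.

-5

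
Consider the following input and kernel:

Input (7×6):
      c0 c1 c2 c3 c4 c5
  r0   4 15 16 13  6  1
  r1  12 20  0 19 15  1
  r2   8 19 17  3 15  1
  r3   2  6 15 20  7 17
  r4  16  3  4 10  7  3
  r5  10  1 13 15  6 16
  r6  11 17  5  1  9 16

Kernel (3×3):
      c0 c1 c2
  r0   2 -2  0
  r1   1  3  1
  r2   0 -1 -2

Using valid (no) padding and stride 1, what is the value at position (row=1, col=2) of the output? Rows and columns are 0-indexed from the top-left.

The receptive field on the input at this output position is [0 19 15 / 17 3 15 / 15 20 7]. Elementwise product with the kernel and sum: 0·2 + 19·-2 + 17·1 + 3·3 + 15·1 + 20·-1 + 7·-2.

-31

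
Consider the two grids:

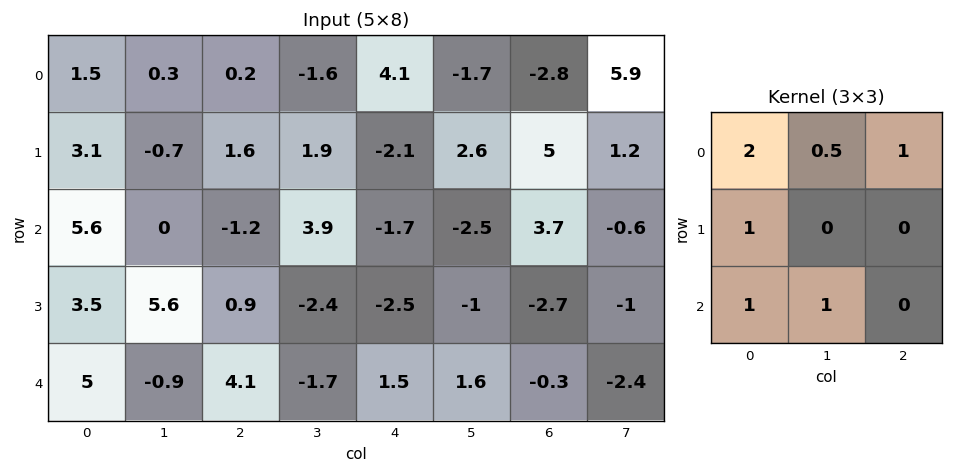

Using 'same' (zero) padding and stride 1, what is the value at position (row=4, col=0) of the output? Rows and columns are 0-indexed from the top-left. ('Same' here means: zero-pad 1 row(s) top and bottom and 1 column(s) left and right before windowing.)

The receptive field on the zero-padded input at this output position is [0 3.5 5.6 / 0 5 -0.9 / 0 0 0]. Elementwise product with the kernel and sum: 0·2 + 3.5·0.5 + 5.6·1 + 0·1 + 0·1 + 0·1.

7.35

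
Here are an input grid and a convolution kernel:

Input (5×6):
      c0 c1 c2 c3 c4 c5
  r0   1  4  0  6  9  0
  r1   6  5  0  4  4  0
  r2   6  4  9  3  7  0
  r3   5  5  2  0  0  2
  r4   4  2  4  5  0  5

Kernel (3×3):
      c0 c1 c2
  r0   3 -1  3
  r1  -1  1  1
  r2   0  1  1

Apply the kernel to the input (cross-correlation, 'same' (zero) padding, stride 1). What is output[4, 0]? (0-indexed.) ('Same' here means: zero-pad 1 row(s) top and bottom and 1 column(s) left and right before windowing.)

The receptive field on the zero-padded input at this output position is [0 5 5 / 0 4 2 / 0 0 0]. Elementwise product with the kernel and sum: 0·3 + 5·-1 + 5·3 + 0·-1 + 4·1 + 2·1 + 0·1 + 0·1.

16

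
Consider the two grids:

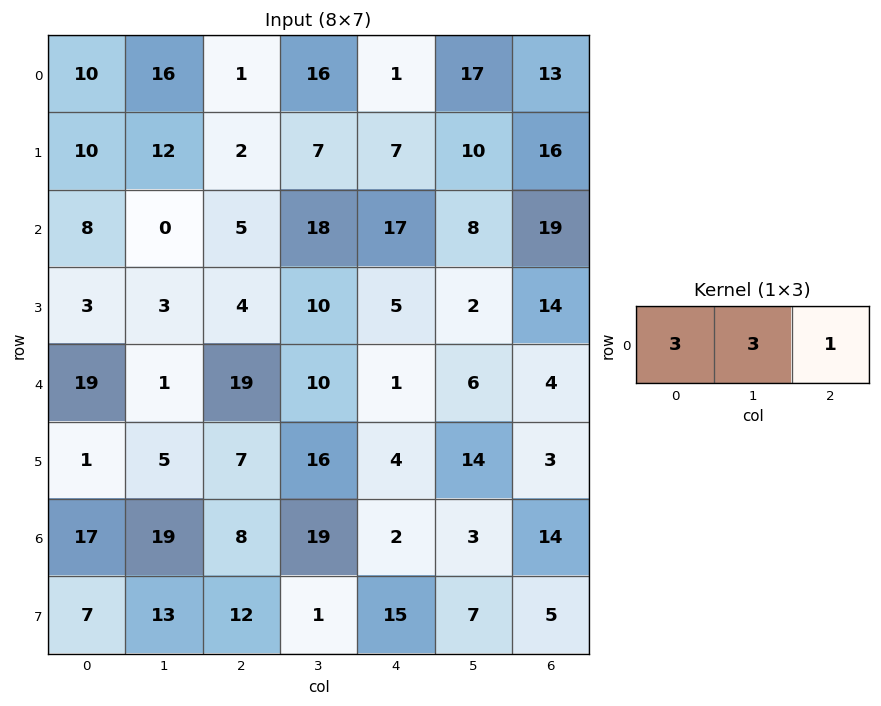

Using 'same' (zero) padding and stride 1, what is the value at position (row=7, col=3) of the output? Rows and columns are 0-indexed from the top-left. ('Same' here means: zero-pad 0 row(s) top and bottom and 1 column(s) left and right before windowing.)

54

The receptive field on the zero-padded input at this output position is [12 1 15]. Elementwise product with the kernel and sum: 12·3 + 1·3 + 15·1.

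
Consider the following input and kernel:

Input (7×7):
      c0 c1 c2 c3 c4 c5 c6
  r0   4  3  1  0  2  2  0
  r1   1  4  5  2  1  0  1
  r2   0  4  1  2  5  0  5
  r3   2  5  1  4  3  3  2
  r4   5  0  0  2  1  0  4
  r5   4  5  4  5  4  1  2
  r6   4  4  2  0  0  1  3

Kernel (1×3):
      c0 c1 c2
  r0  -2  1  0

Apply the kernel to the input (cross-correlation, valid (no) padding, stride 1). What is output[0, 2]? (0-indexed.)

The receptive field on the input at this output position is [1 0 2]. Elementwise product with the kernel and sum: 1·-2 + 0·1.

-2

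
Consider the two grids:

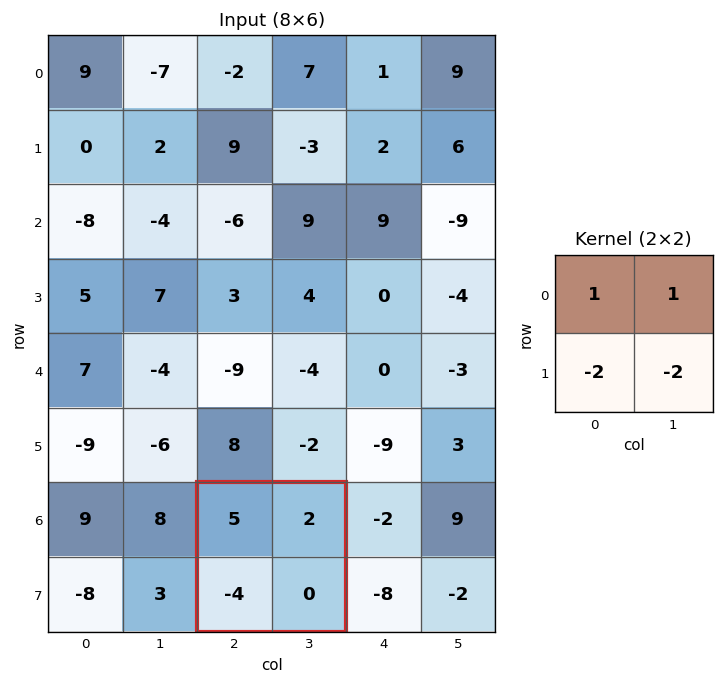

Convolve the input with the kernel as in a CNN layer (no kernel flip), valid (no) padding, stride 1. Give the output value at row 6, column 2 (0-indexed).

The receptive field on the input at this output position is [5 2 / -4 0]. Elementwise product with the kernel and sum: 5·1 + 2·1 + -4·-2 + 0·-2.

15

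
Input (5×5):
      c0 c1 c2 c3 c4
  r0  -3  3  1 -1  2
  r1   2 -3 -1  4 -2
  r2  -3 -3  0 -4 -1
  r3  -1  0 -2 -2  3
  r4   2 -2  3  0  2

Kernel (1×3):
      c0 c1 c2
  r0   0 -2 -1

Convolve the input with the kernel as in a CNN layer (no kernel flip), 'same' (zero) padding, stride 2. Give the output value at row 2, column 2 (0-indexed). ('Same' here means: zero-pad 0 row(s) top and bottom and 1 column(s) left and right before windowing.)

The receptive field on the zero-padded input at this output position is [0 2 0]. Elementwise product with the kernel and sum: 2·-2 + 0·-1.

-4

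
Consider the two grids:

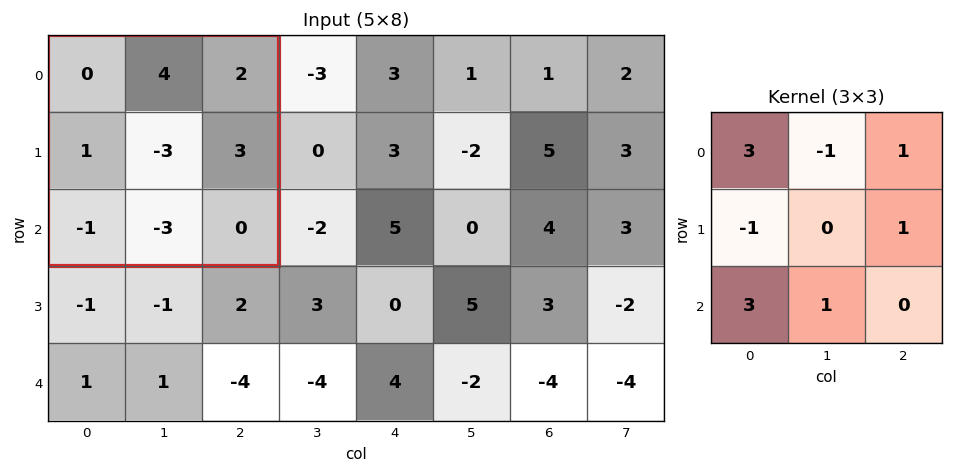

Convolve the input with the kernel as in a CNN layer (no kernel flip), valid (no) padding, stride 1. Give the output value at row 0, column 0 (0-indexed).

The receptive field on the input at this output position is [0 4 2 / 1 -3 3 / -1 -3 0]. Elementwise product with the kernel and sum: 0·3 + 4·-1 + 2·1 + 1·-1 + 3·1 + -1·3 + -3·1.

-6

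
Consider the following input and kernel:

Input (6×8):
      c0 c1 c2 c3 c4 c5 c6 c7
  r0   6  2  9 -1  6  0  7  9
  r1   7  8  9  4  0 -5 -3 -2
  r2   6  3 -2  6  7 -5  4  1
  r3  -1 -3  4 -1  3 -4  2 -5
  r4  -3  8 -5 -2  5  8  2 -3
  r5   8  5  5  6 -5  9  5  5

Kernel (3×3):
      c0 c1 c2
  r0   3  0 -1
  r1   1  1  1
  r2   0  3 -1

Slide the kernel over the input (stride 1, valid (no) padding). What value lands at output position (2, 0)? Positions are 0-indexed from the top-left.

The receptive field on the input at this output position is [6 3 -2 / -1 -3 4 / -3 8 -5]. Elementwise product with the kernel and sum: 6·3 + -2·-1 + -1·1 + -3·1 + 4·1 + 8·3 + -5·-1.

49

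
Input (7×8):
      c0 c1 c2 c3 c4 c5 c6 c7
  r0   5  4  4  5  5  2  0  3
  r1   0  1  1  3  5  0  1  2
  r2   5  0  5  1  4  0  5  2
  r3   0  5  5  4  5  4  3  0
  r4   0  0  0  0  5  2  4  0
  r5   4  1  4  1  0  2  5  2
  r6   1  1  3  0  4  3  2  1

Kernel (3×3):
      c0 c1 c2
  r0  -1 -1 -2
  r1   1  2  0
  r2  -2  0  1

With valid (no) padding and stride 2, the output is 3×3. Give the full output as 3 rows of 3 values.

Output[0,0]: The receptive field on the input at this output position is [5 4 4 / 0 1 1 / 5 0 5]. Elementwise product with the kernel and sum: 5·-1 + 4·-1 + 4·-2 + 0·1 + 1·2 + 5·-2 + 5·1.
Output[0,1]: The receptive field on the input at this output position is [4 5 5 / 1 3 5 / 5 1 4]. Elementwise product with the kernel and sum: 4·-1 + 5·-1 + 5·-2 + 1·1 + 3·2 + 5·-2 + 4·1.

-20 -18 -5
-5 4 -7
7 -6 -17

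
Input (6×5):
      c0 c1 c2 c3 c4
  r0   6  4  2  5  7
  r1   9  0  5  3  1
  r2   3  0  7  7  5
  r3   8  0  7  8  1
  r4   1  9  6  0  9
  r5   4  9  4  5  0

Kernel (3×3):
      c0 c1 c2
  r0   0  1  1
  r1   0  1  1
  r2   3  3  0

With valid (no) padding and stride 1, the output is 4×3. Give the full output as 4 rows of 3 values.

20 36 58
36 43 61
44 74 39
61 60 45

Output[0,0]: The receptive field on the input at this output position is [6 4 2 / 9 0 5 / 3 0 7]. Elementwise product with the kernel and sum: 4·1 + 2·1 + 0·1 + 5·1 + 3·3 + 0·3.
Output[0,1]: The receptive field on the input at this output position is [4 2 5 / 0 5 3 / 0 7 7]. Elementwise product with the kernel and sum: 2·1 + 5·1 + 5·1 + 3·1 + 0·3 + 7·3.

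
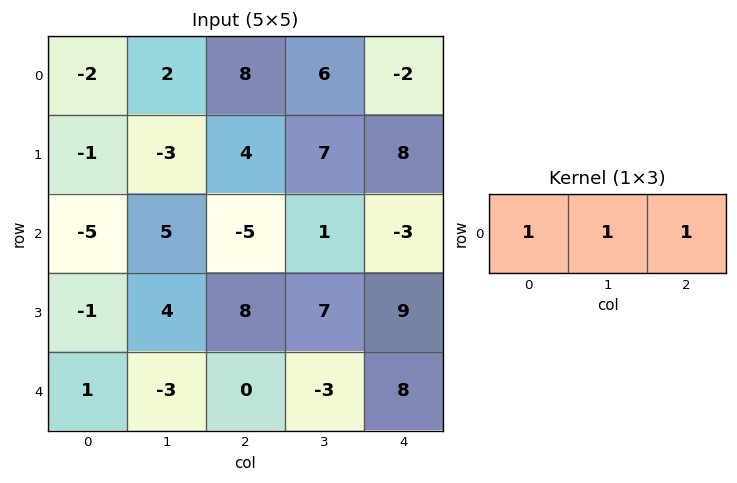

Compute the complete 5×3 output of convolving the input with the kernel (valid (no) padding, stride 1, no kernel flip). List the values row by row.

Output[0,0]: The receptive field on the input at this output position is [-2 2 8]. Elementwise product with the kernel and sum: -2·1 + 2·1 + 8·1.

8 16 12
0 8 19
-5 1 -7
11 19 24
-2 -6 5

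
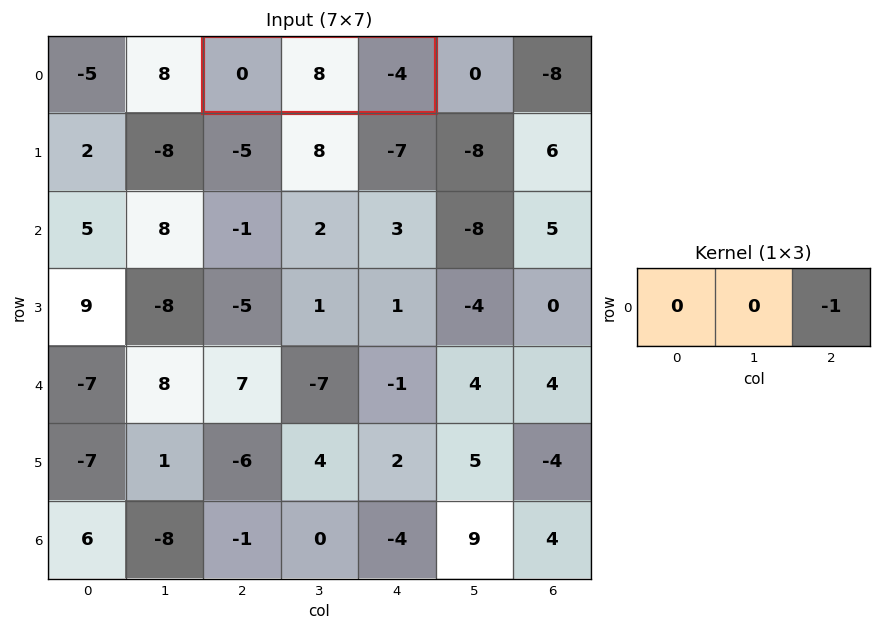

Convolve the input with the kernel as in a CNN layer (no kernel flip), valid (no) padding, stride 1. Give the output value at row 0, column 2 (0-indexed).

The receptive field on the input at this output position is [0 8 -4]. Elementwise product with the kernel and sum: -4·-1.

4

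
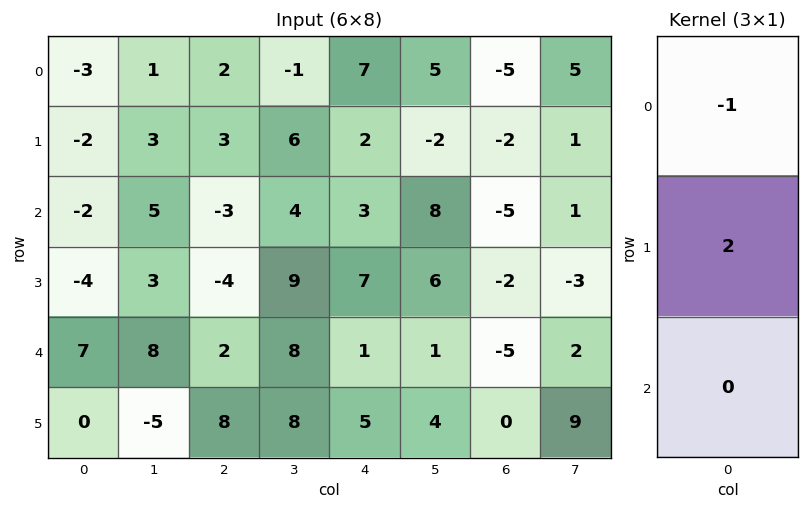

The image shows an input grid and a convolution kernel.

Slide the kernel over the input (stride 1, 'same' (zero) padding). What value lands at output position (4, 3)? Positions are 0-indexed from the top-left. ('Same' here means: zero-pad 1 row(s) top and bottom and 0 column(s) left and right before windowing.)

7

The receptive field on the zero-padded input at this output position is [9 / 8 / 8]. Elementwise product with the kernel and sum: 9·-1 + 8·2.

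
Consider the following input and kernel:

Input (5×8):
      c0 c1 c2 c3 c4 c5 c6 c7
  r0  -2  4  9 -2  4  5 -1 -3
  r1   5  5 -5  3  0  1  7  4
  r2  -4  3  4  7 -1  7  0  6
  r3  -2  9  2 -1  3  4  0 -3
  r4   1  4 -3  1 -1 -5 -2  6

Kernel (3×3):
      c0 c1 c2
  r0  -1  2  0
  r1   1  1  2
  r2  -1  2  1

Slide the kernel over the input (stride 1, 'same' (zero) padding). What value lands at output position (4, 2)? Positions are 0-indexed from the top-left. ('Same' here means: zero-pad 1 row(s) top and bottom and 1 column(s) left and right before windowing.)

The receptive field on the zero-padded input at this output position is [9 2 -1 / 4 -3 1 / 0 0 0]. Elementwise product with the kernel and sum: 9·-1 + 2·2 + 4·1 + -3·1 + 1·2 + 0·-1 + 0·2 + 0·1.

-2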